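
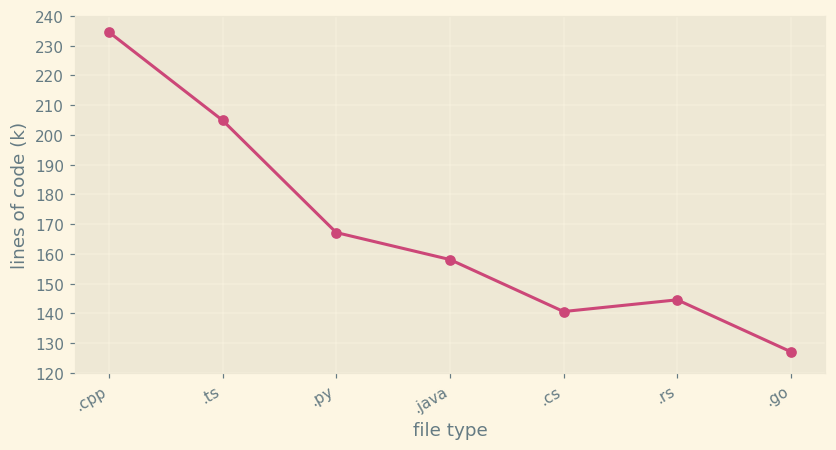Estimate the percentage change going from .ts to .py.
.ts ≈ 200, .py ≈ 170; (170 − 200) / 200 ≈ -15%.

≈ -15%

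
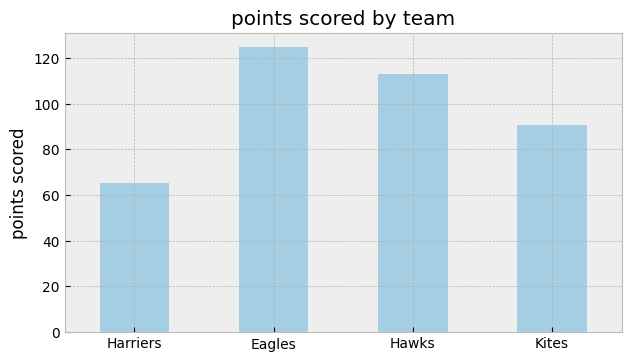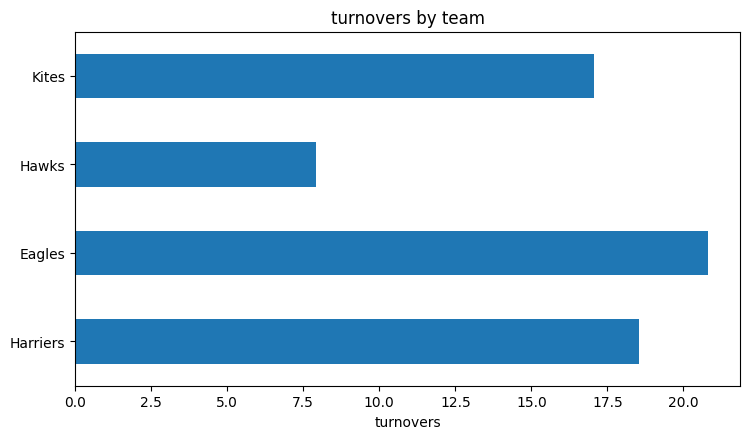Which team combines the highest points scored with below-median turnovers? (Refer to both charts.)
Hawks

Chart 2 median turnovers ≈ 18; below-median teams: Hawks, Kites. Among those, Hawks has the highest points scored (≈ 120).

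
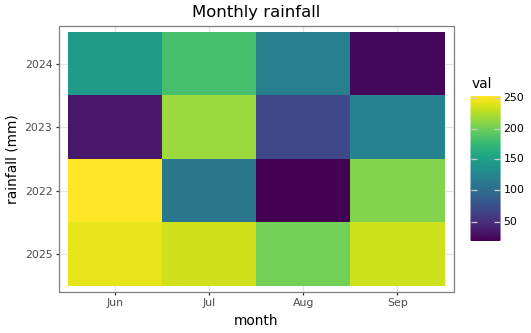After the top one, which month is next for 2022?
Sep

Top 3 for 2022: Jun ≈ 260, Sep ≈ 200, Jul ≈ 120.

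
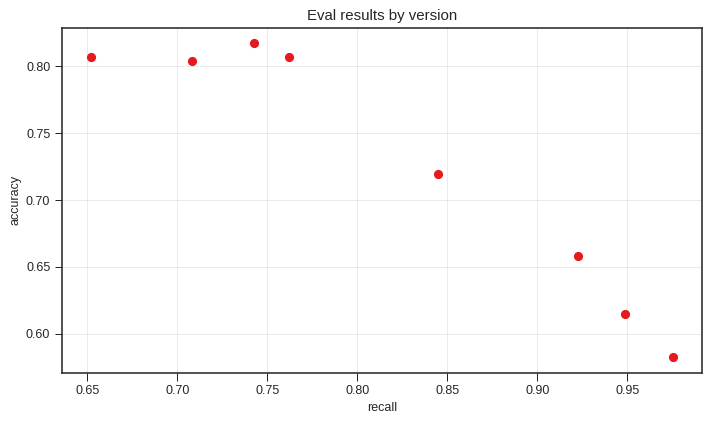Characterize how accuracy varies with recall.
negative, strong

Points are negatively correlated; strong (|r| ≈ 1.0).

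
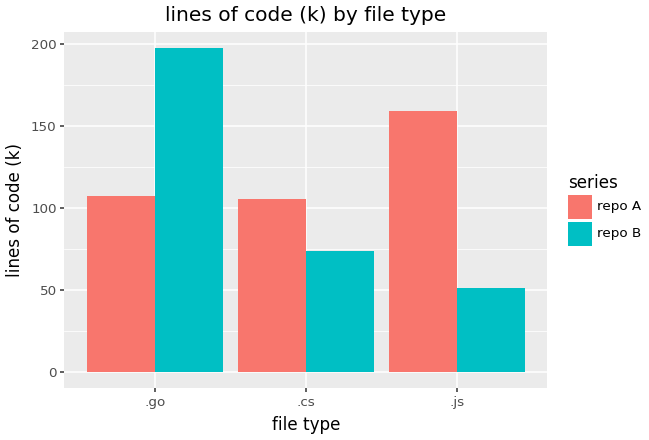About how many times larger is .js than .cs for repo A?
.js ≈ 160, .cs ≈ 100; 160/100 ≈ 1.6.

≈ 1.6×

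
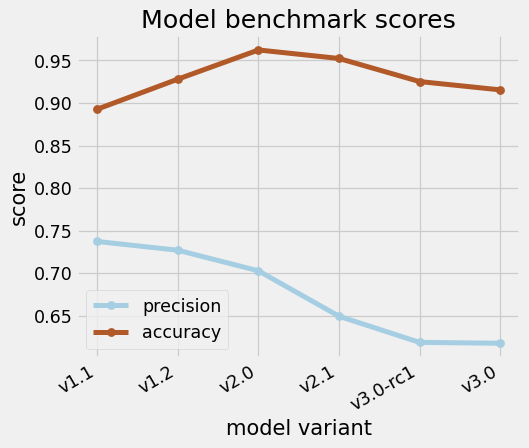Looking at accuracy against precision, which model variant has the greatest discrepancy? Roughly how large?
v3.0-rc1, ≈ 0.35

v3.0-rc1: accuracy ≈ 0.95, precision ≈ 0.60 → gap ≈ 0.35. Next-largest (v2.1) is only ≈ 0.30.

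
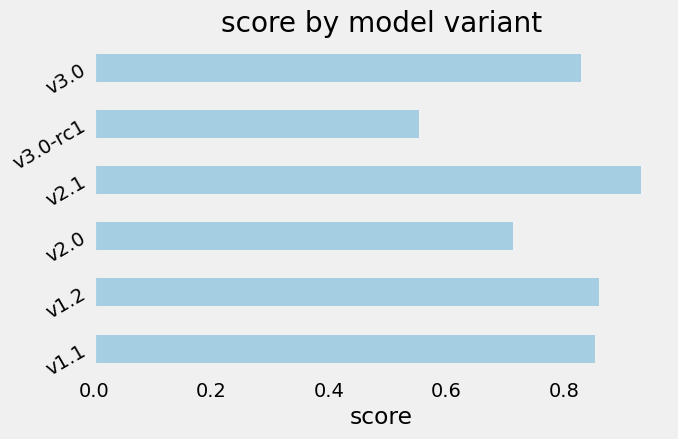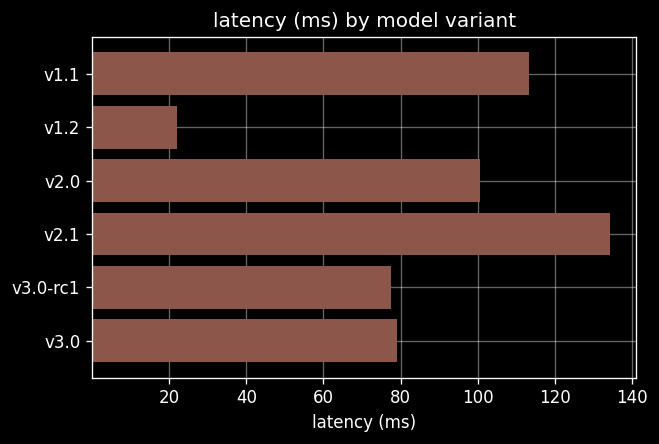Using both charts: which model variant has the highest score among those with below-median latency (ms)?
v1.2

Chart 2 median latency (ms) ≈ 80; below-median model variants: v1.2, v3.0-rc1, v3.0. Among those, v1.2 has the highest score (≈ 0.9).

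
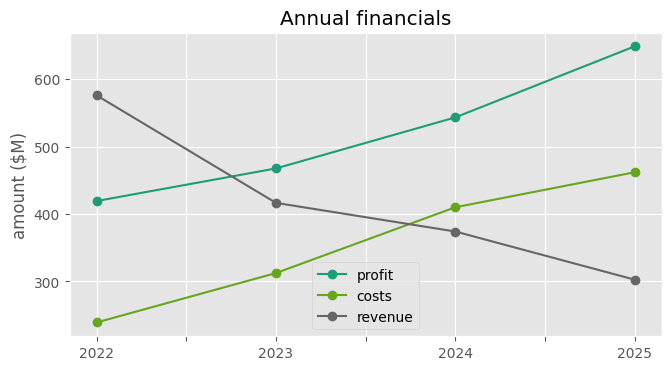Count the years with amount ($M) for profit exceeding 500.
Above 500: 2024, 2025.

2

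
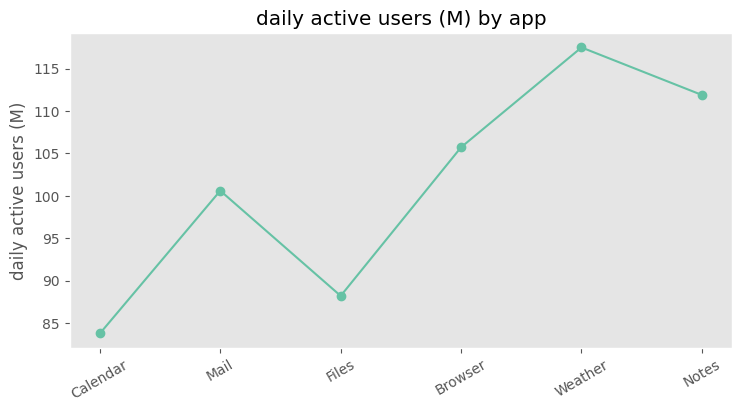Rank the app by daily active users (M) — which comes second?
Top 3: Weather ≈ 115, Notes ≈ 110, Browser ≈ 105.

Notes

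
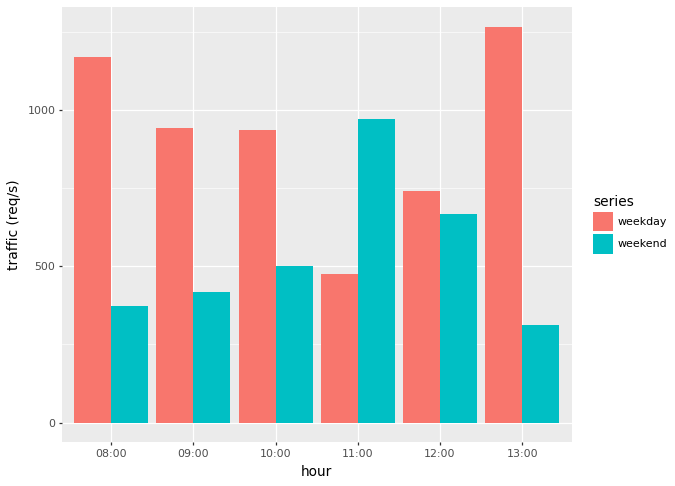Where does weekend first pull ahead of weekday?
10:00: weekend ≈ 600 vs weekday ≈ 1000 (not yet); 11:00: weekend ≈ 1000 vs weekday ≈ 400 (first crossover).

11:00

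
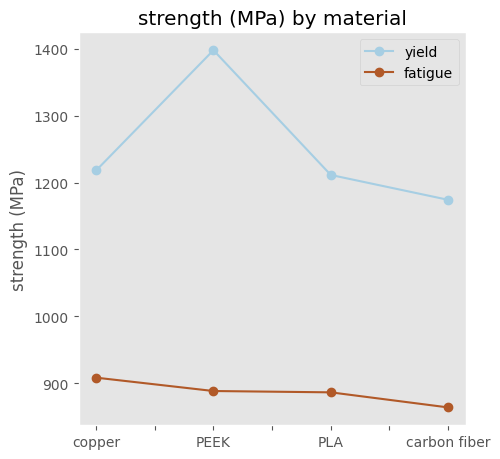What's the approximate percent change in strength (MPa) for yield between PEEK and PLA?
≈ -14.3%

PEEK ≈ 1400, PLA ≈ 1200; (1200 − 1400) / 1400 ≈ -14.3%.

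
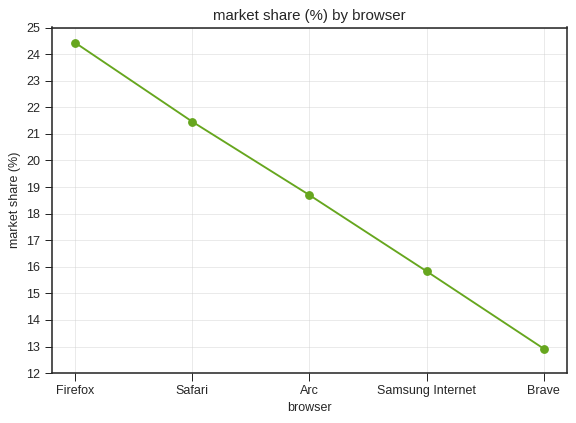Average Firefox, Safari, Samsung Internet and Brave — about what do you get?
(24 + 21 + 16 + 13) / 4 ≈ 18.

≈ 18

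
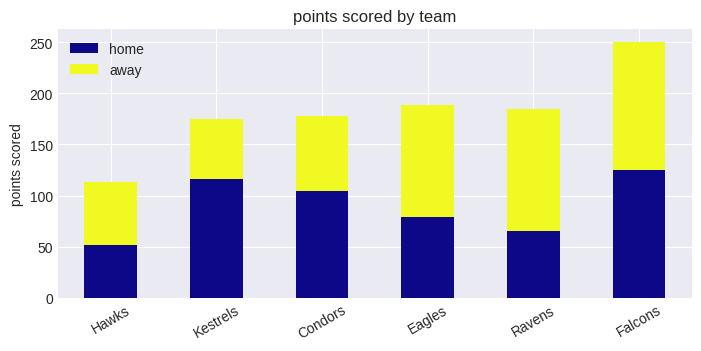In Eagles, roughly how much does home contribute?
≈ 75

home top ≈ 75, bottom ≈ 0; segment ≈ 75.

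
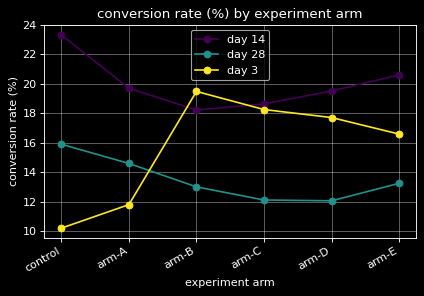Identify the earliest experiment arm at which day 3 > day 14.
arm-B

arm-A: day 3 ≈ 12 vs day 14 ≈ 20 (not yet); arm-B: day 3 ≈ 20 vs day 14 ≈ 18 (first crossover).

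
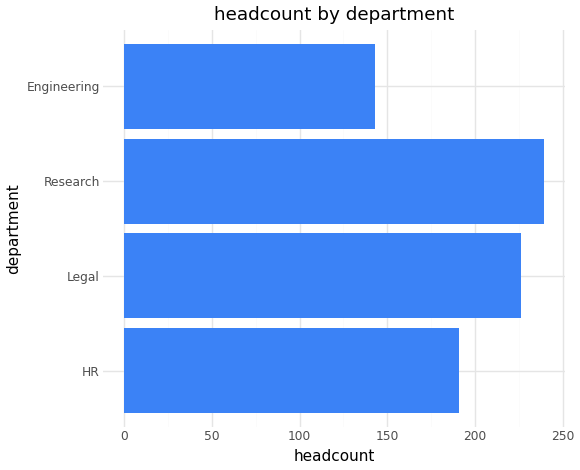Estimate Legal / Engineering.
Legal ≈ 220, Engineering ≈ 140; 220/140 ≈ 1.57.

≈ 1.57×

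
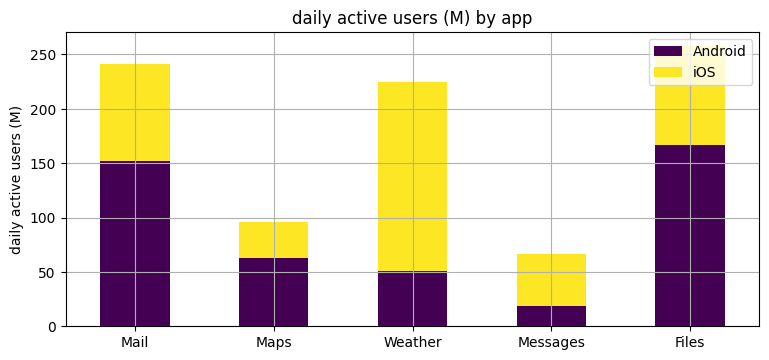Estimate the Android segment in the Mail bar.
≈ 150

Android top ≈ 150, bottom ≈ 0; segment ≈ 150.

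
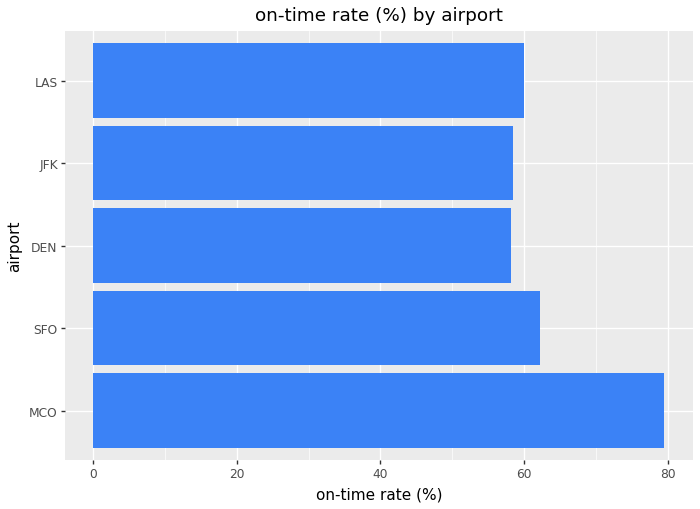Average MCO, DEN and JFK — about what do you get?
(80 + 60 + 60) / 3 ≈ 67.

≈ 67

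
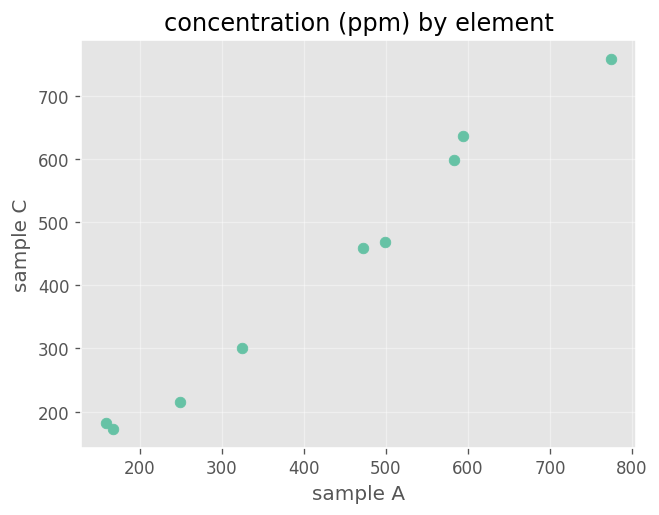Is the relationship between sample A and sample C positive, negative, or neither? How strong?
positive, strong

Points are positively correlated; strong (|r| ≈ 1.0).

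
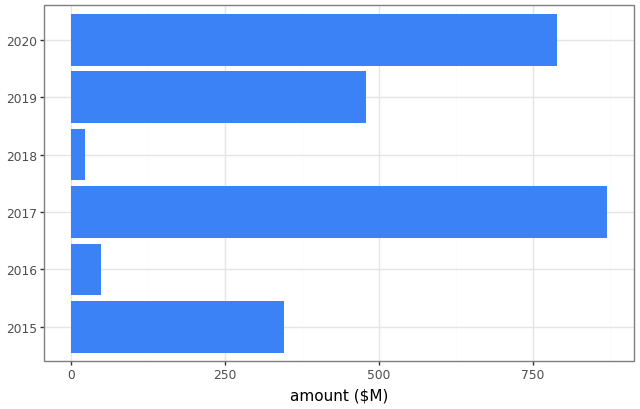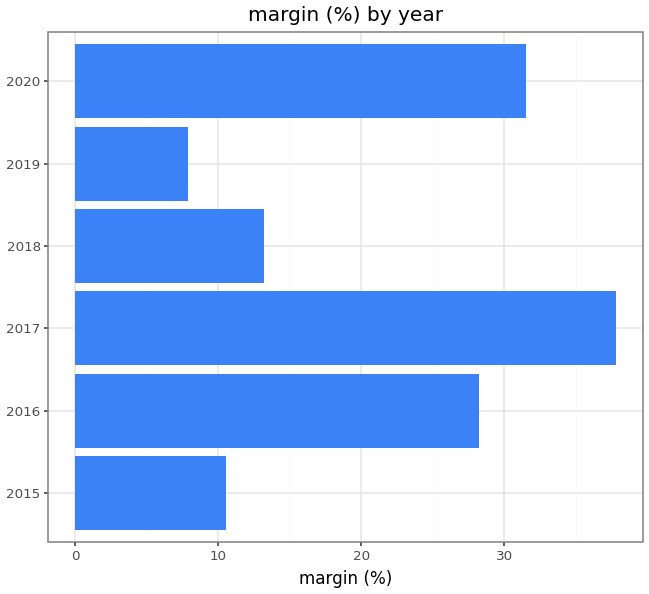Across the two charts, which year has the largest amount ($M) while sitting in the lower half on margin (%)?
2019

Chart 2 median margin (%) ≈ 20; below-median years: 2015, 2018, 2019. Among those, 2019 has the highest amount ($M) (≈ 500).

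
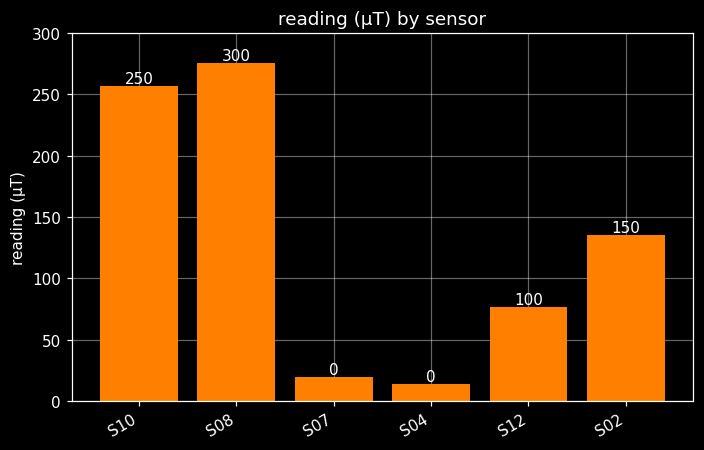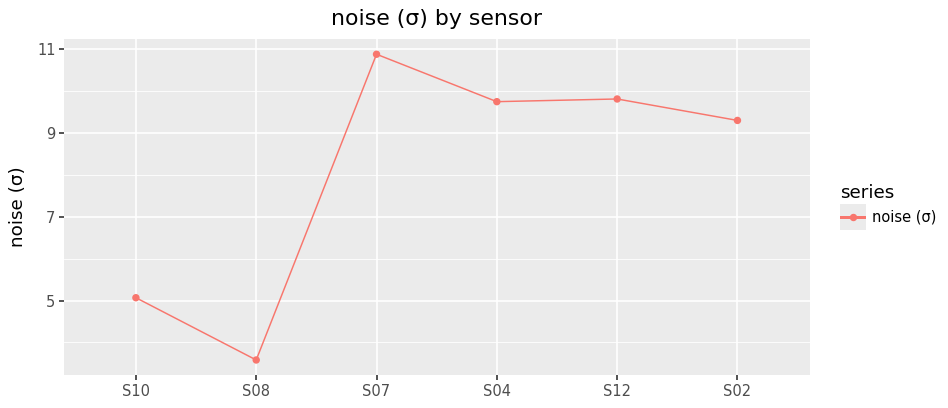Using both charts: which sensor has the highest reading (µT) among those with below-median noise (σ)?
Chart 2 median noise (σ) ≈ 10; below-median sensors: S10, S08, S02. Among those, S08 has the highest reading (µT) (≈ 300).

S08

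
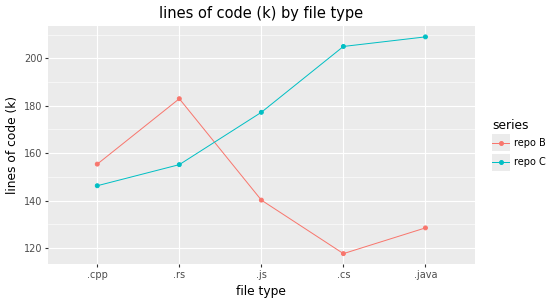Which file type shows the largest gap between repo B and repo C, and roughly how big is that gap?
.cs, ≈ 90 k

.cs: repo B ≈ 120, repo C ≈ 210 → gap ≈ 90. Next-largest (.java) is only ≈ 80.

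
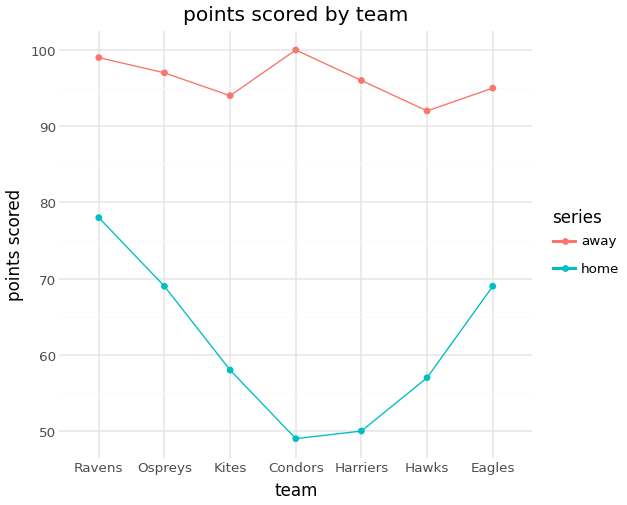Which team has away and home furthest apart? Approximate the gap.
Condors: away ≈ 100, home ≈ 50 → gap ≈ 50. Next-largest (Harriers) is only ≈ 45.

Condors, ≈ 50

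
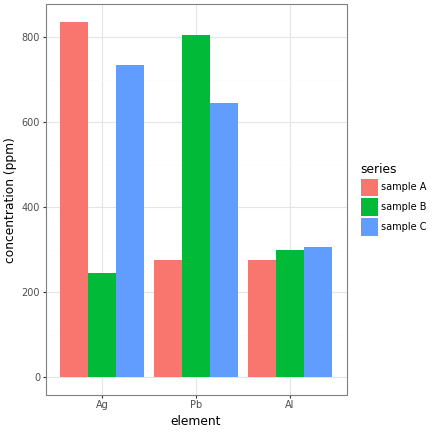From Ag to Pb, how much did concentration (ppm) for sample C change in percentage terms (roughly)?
≈ -14.3%

Ag ≈ 700, Pb ≈ 600; (600 − 700) / 700 ≈ -14.3%.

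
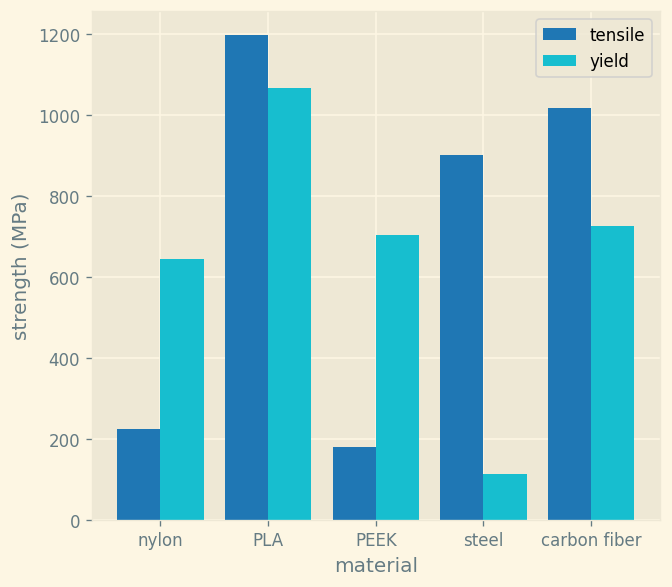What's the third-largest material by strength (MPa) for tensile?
Top 4 for tensile: PLA ≈ 1200, carbon fiber ≈ 1000, steel ≈ 900, nylon ≈ 200.

steel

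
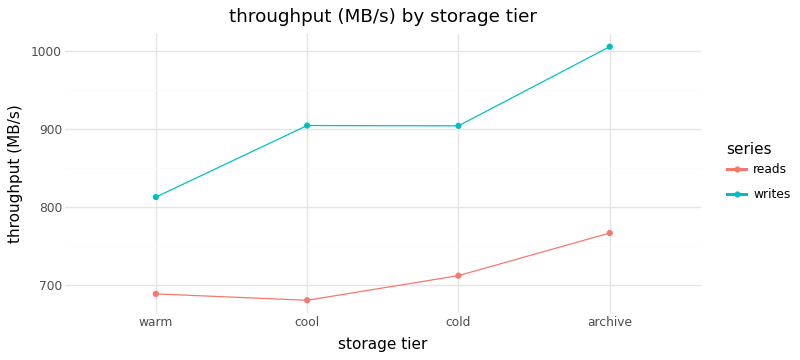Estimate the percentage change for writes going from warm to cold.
≈ +12.5%

warm ≈ 800, cold ≈ 900; (900 − 800) / 800 ≈ +12.5%.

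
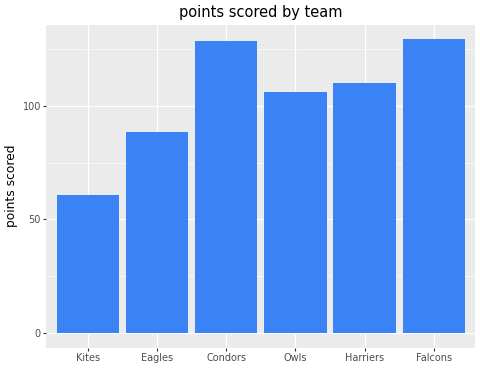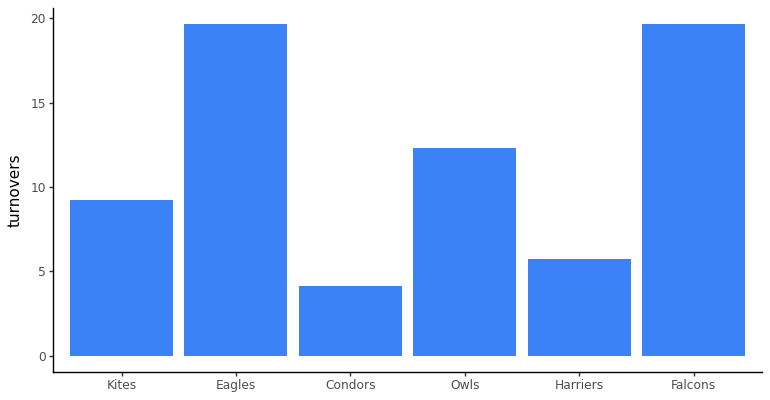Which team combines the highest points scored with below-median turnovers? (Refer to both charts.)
Chart 2 median turnovers ≈ 10; below-median teams: Kites, Condors, Harriers. Among those, Condors has the highest points scored (≈ 120).

Condors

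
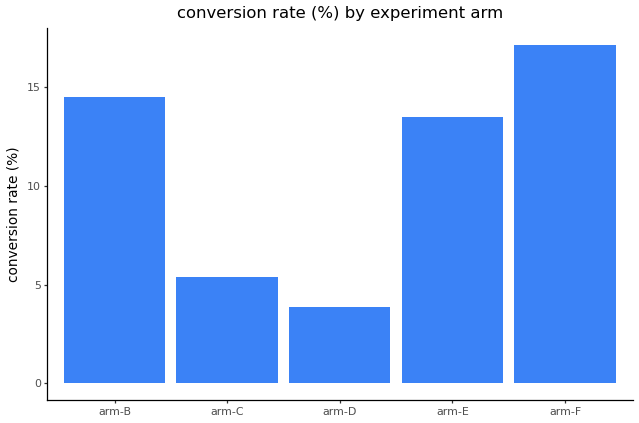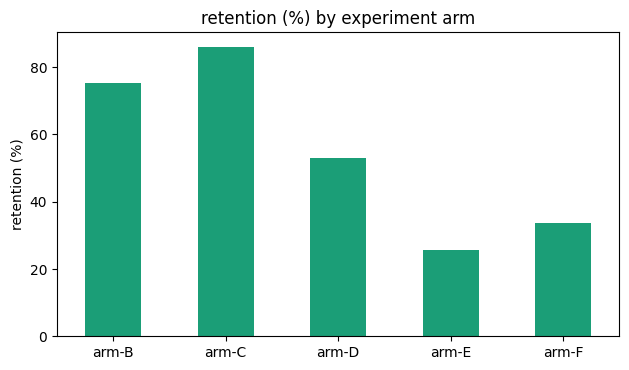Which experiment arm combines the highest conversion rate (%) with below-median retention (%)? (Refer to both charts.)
arm-F

Chart 2 median retention (%) ≈ 50; below-median experiment arms: arm-E, arm-F. Among those, arm-F has the highest conversion rate (%) (≈ 18).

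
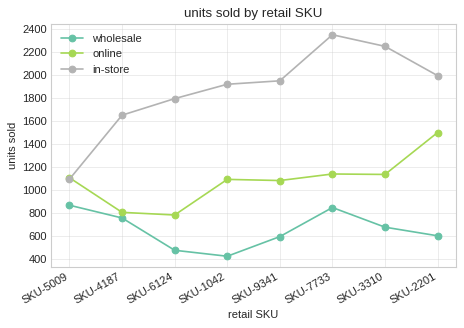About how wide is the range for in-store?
Max SKU-7733 ≈ 2400, min SKU-5009 ≈ 1000; range ≈ 1400.

≈ 1400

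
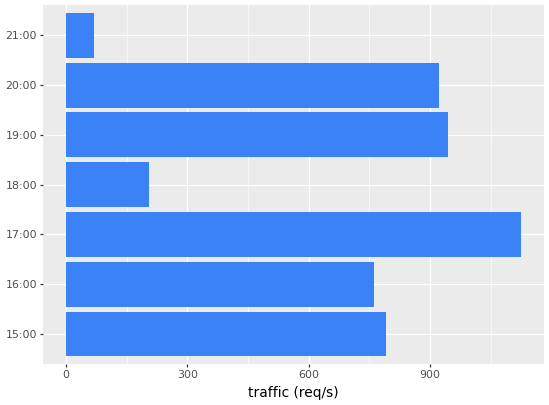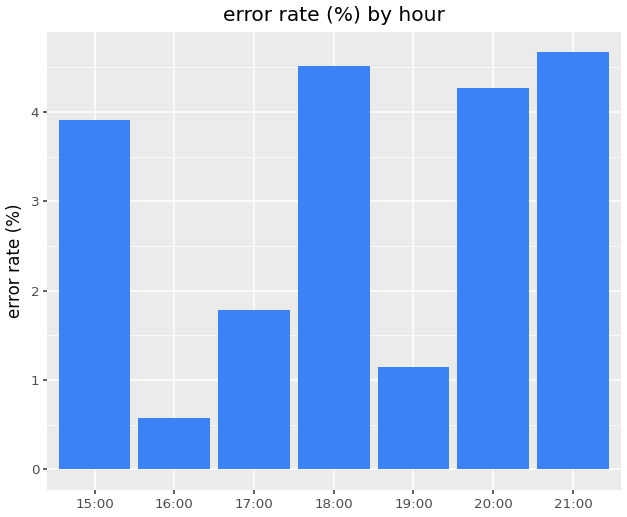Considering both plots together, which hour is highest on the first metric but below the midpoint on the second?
Chart 2 median error rate (%) ≈ 4; below-median hours: 16:00, 17:00, 19:00. Among those, 17:00 has the highest traffic (req/s) (≈ 1200).

17:00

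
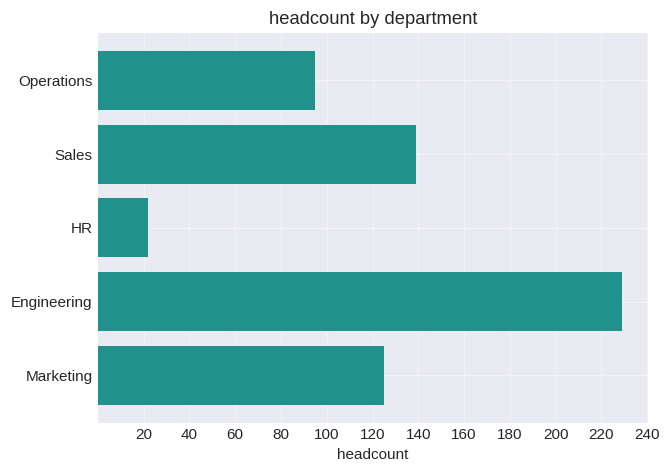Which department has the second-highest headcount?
Sales

Top 3: Engineering ≈ 220, Sales ≈ 140, Marketing ≈ 120.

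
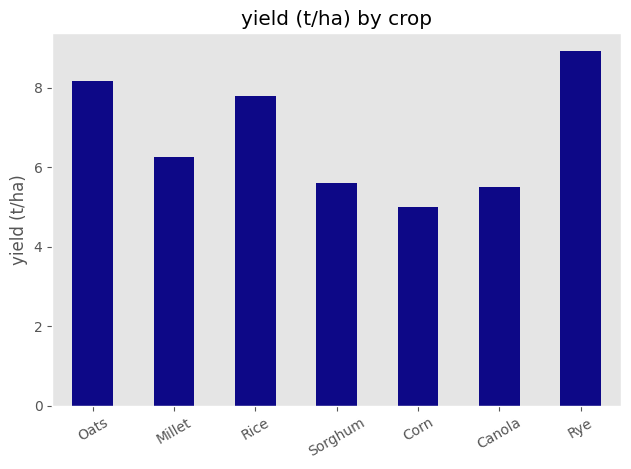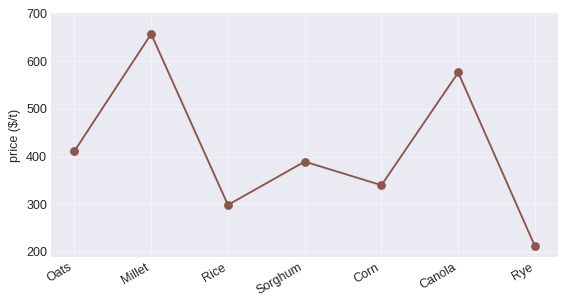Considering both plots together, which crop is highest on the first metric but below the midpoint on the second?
Rye

Chart 2 median price ($/t) ≈ 400; below-median crops: Rice, Corn, Rye. Among those, Rye has the highest yield (t/ha) (≈ 9).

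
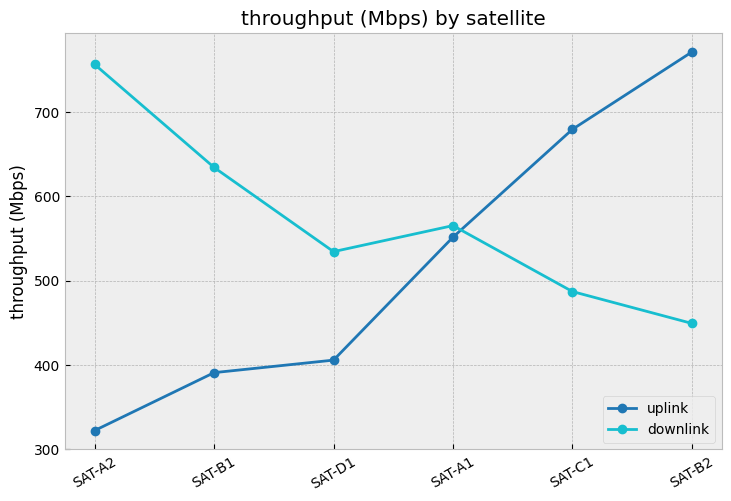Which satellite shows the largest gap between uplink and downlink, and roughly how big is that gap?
SAT-A2, ≈ 450 Mbps

SAT-A2: uplink ≈ 300, downlink ≈ 750 → gap ≈ 450. Next-largest (SAT-B2) is only ≈ 300.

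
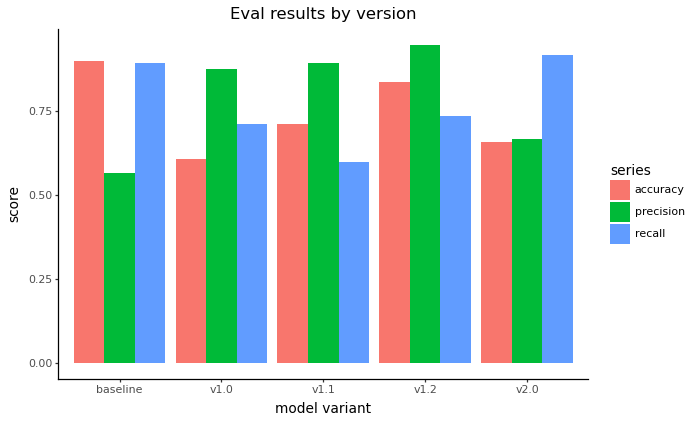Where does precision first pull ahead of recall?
baseline: precision ≈ 0.6 vs recall ≈ 0.9 (not yet); v1.0: precision ≈ 0.9 vs recall ≈ 0.7 (first crossover).

v1.0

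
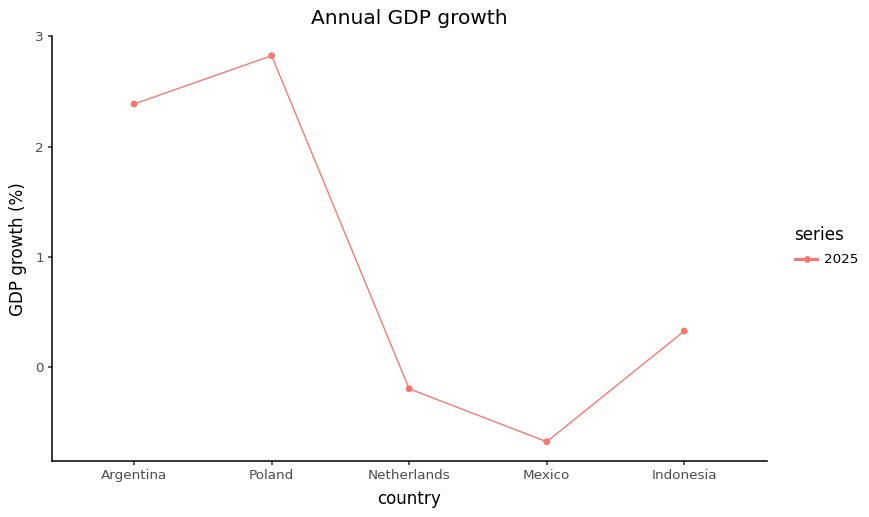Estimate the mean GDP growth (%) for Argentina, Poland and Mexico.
(2.5 + 3.0 + -0.5) / 3 ≈ 1.67.

≈ 1.67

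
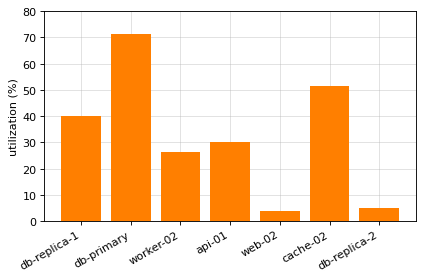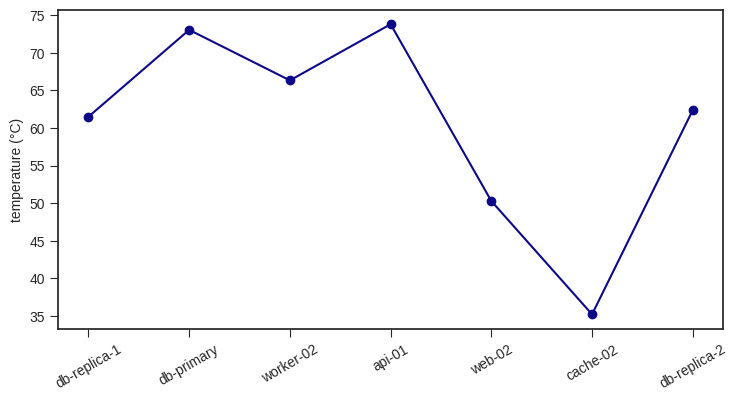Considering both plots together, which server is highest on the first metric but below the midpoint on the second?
Chart 2 median temperature (°C) ≈ 60; below-median servers: db-replica-1, web-02, cache-02. Among those, cache-02 has the highest utilization (%) (≈ 50).

cache-02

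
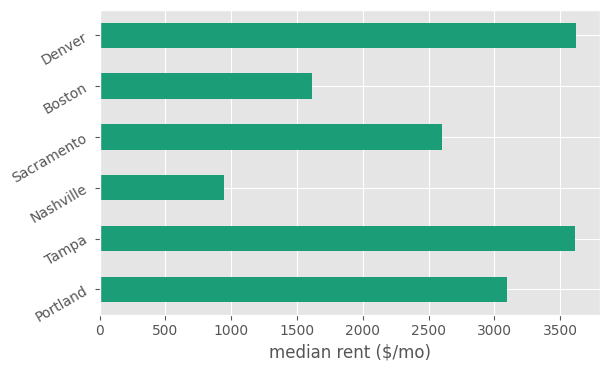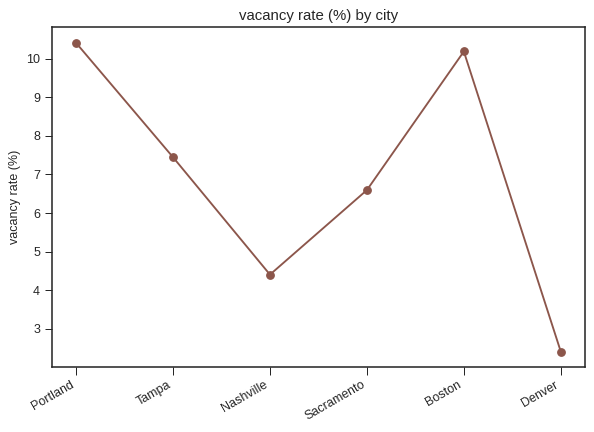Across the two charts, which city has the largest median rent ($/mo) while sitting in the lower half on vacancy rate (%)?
Denver

Chart 2 median vacancy rate (%) ≈ 7; below-median cities: Nashville, Sacramento, Denver. Among those, Denver has the highest median rent ($/mo) (≈ 3500).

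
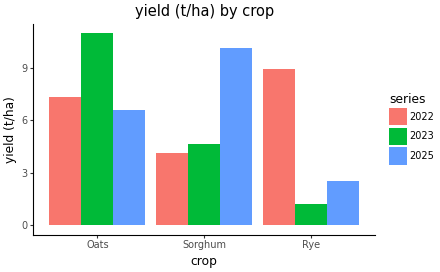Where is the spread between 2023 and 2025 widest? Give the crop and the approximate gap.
Sorghum: 2023 ≈ 5, 2025 ≈ 10 → gap ≈ 5. Next-largest (Oats) is only ≈ 4.

Sorghum, ≈ 5 t/ha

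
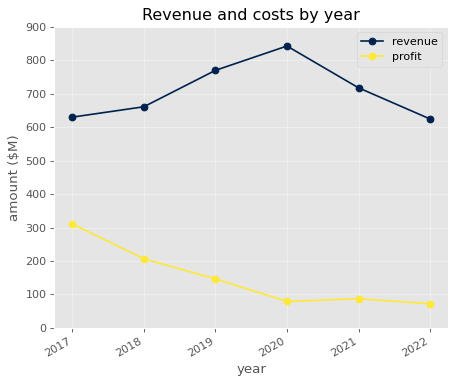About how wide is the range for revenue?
≈ 200

Max 2020 ≈ 800, min 2022 ≈ 600; range ≈ 200.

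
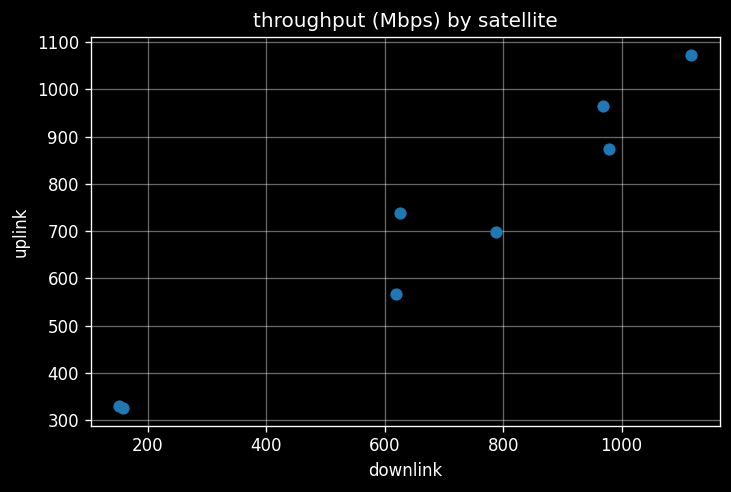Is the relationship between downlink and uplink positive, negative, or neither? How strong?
Points are positively correlated; strong (|r| ≈ 1.0).

positive, strong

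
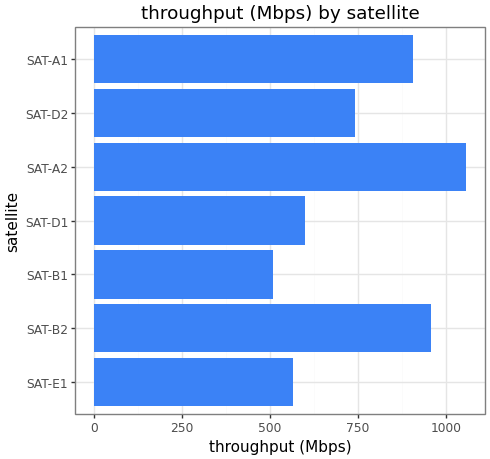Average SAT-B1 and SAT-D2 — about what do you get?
(500 + 700) / 2 ≈ 600.

≈ 600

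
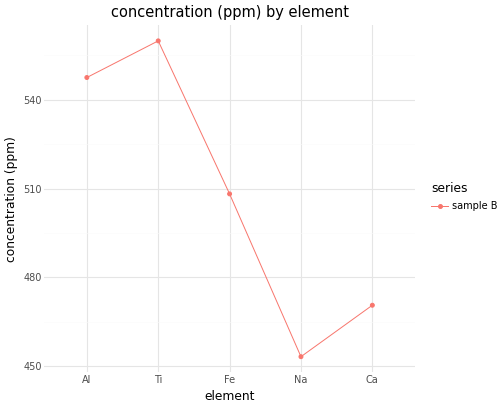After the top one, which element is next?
Top 3: Ti ≈ 560, Al ≈ 550, Fe ≈ 510.

Al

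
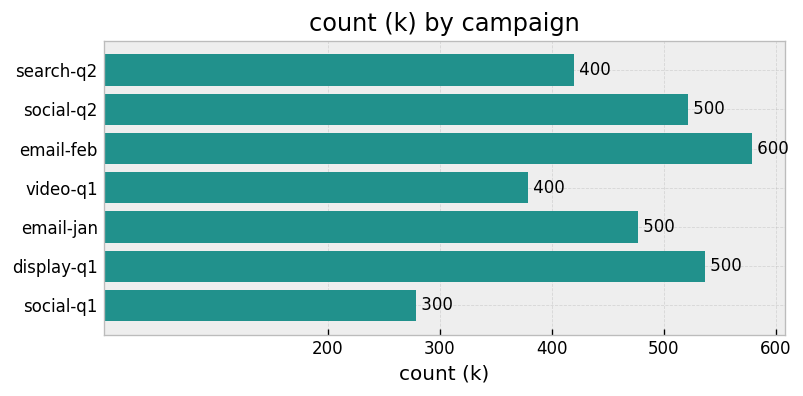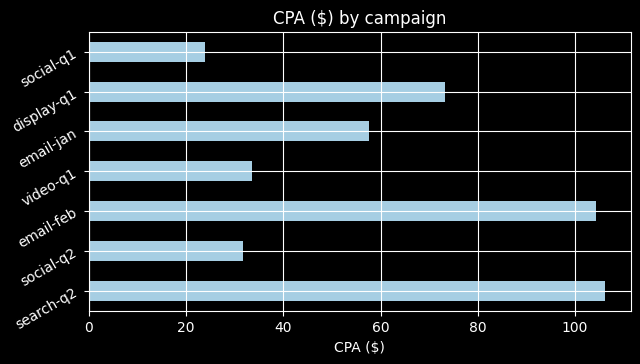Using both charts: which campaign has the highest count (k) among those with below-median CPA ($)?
social-q2

Chart 2 median CPA ($) ≈ 60; below-median campaigns: social-q2, video-q1, social-q1. Among those, social-q2 has the highest count (k) (≈ 500).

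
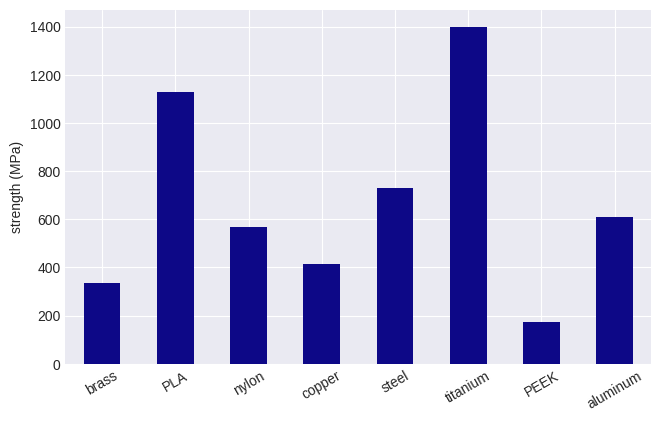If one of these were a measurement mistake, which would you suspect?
titanium

titanium ≈ 1400; the rest sit between ≈ 200 and ≈ 1200.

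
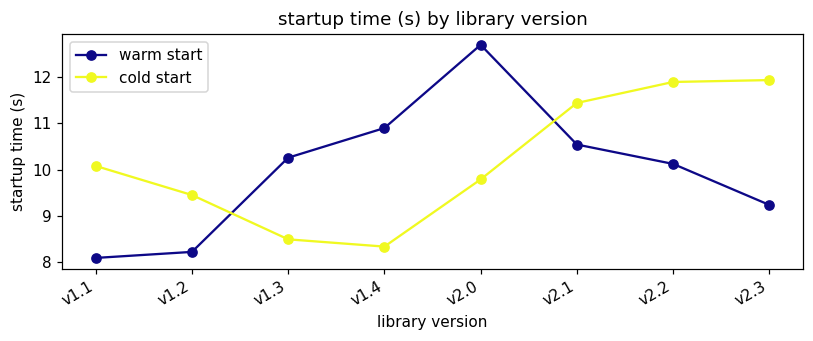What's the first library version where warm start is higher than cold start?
v1.3

v1.2: warm start ≈ 8.0 vs cold start ≈ 9.5 (not yet); v1.3: warm start ≈ 10.5 vs cold start ≈ 8.5 (first crossover).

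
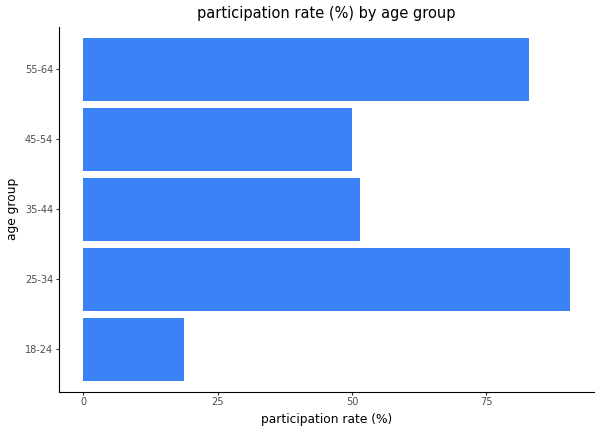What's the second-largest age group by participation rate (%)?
55-64

Top 3: 25-34 ≈ 90, 55-64 ≈ 80, 35-44 ≈ 50.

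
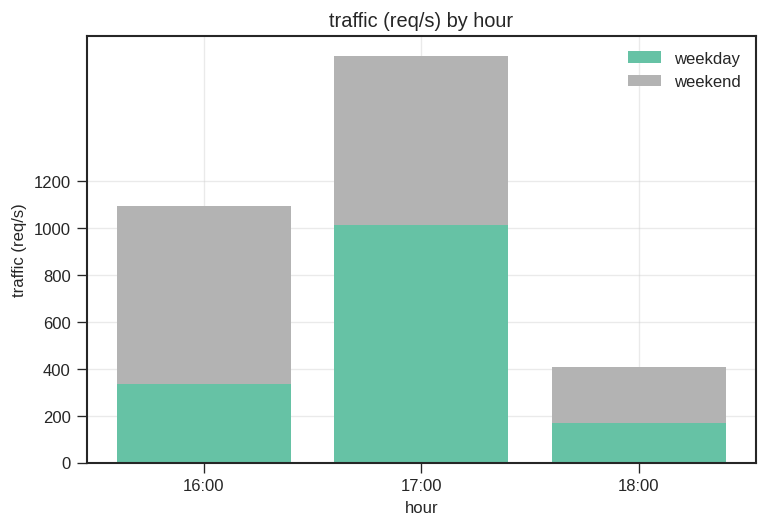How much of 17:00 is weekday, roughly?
≈ 1000

weekday top ≈ 1000, bottom ≈ 0; segment ≈ 1000.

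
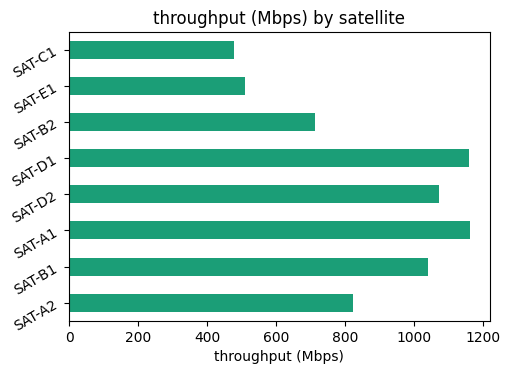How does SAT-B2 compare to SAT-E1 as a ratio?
SAT-B2 ≈ 700, SAT-E1 ≈ 500; 700/500 ≈ 1.4.

≈ 1.4×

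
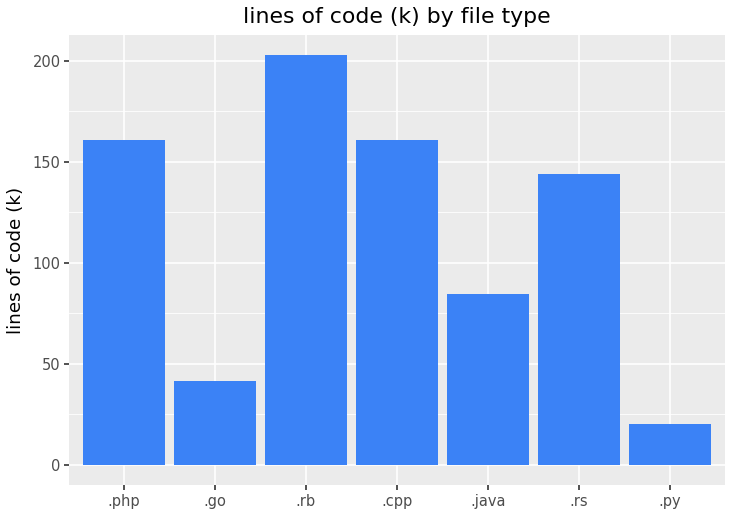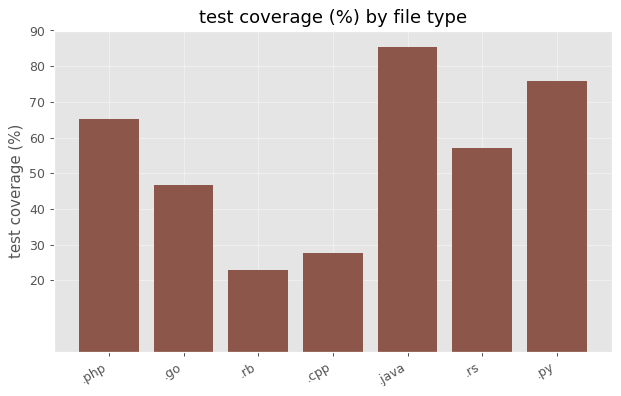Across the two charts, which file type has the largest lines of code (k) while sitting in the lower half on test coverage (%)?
Chart 2 median test coverage (%) ≈ 60; below-median file types: .go, .rb, .cpp. Among those, .rb has the highest lines of code (k) (≈ 200).

.rb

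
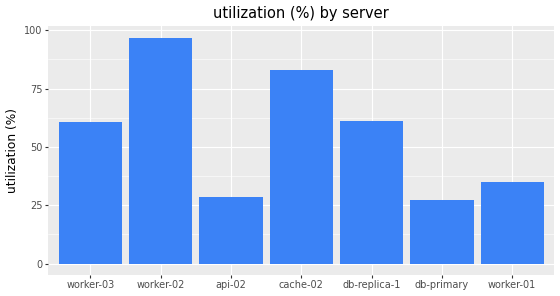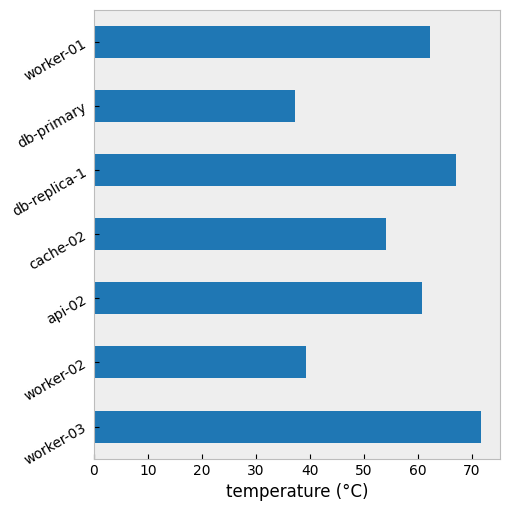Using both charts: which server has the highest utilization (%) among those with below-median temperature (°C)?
Chart 2 median temperature (°C) ≈ 60; below-median servers: worker-02, cache-02, db-primary. Among those, worker-02 has the highest utilization (%) (≈ 100).

worker-02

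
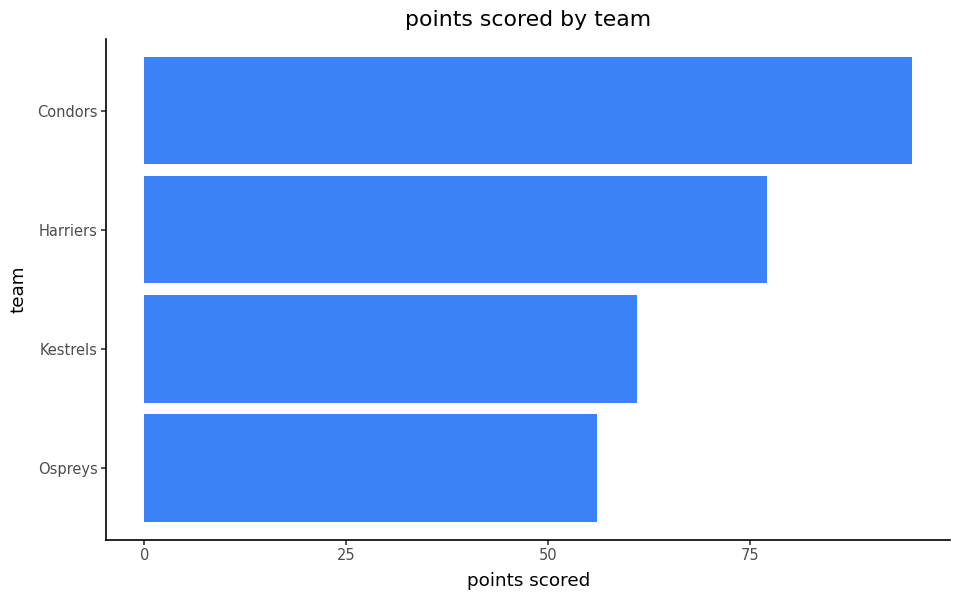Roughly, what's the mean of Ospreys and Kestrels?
(60 + 60) / 2 ≈ 60.

≈ 60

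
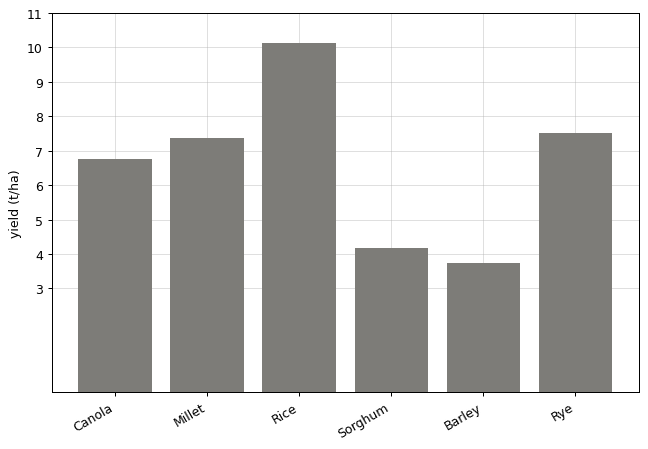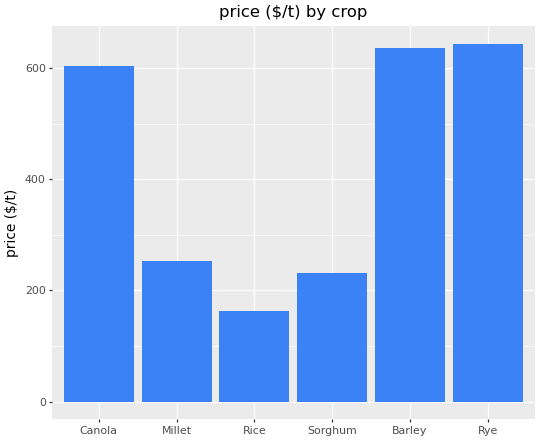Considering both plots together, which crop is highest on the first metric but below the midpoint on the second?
Chart 2 median price ($/t) ≈ 400; below-median crops: Millet, Rice, Sorghum. Among those, Rice has the highest yield (t/ha) (≈ 10).

Rice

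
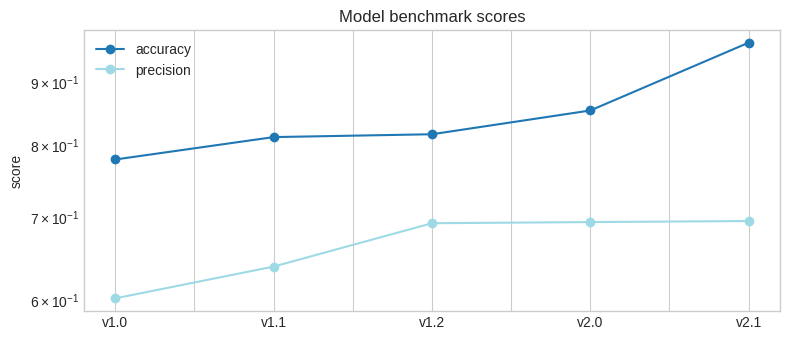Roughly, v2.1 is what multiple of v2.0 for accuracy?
≈ 1.12×

v2.1 ≈ 0.95, v2.0 ≈ 0.85; 0.95/0.85 ≈ 1.12.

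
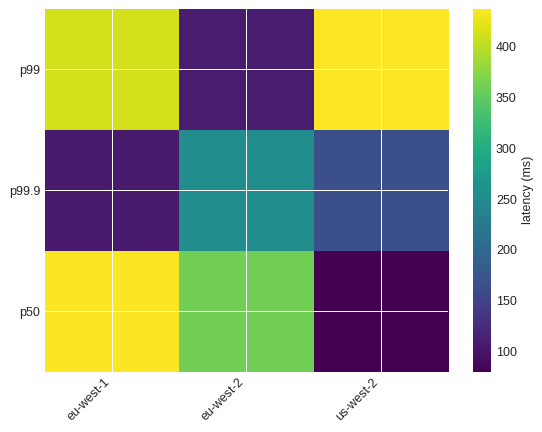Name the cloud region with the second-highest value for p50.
eu-west-2

Top 3 for p50: eu-west-1 ≈ 450, eu-west-2 ≈ 350, us-west-2 ≈ 100.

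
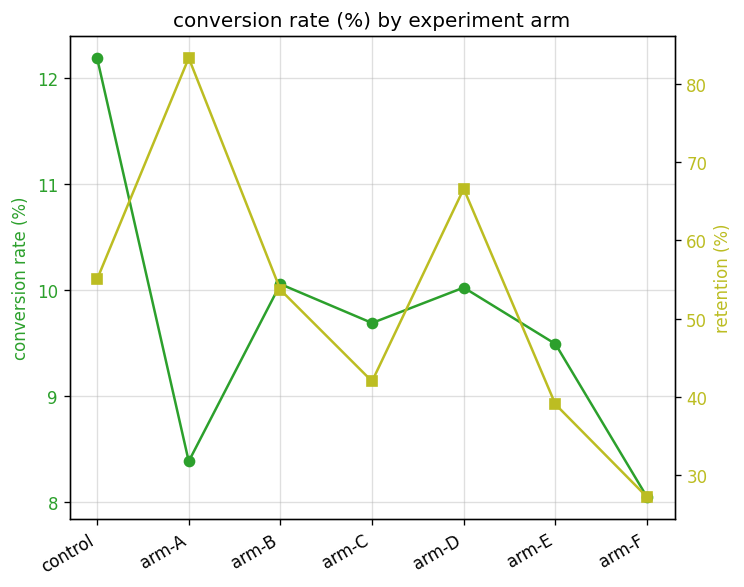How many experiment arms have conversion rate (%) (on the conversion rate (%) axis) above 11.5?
1

Above 11.5: control.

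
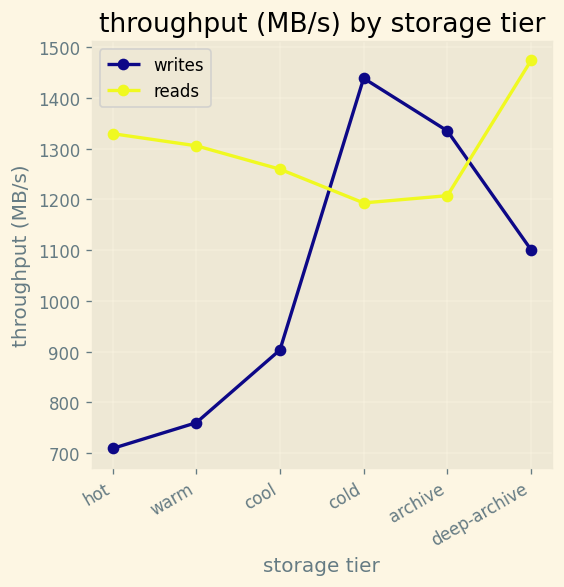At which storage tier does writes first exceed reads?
cool: writes ≈ 900 vs reads ≈ 1300 (not yet); cold: writes ≈ 1400 vs reads ≈ 1200 (first crossover).

cold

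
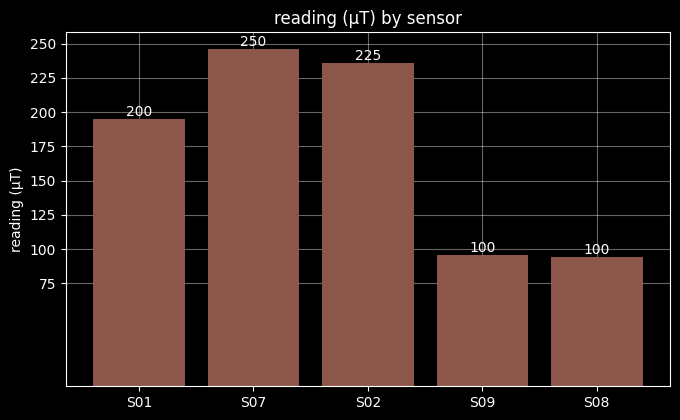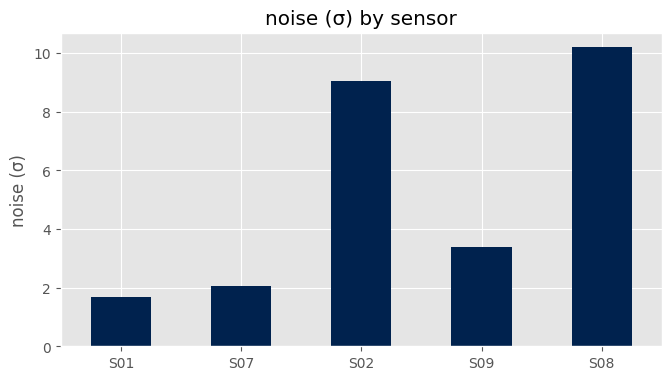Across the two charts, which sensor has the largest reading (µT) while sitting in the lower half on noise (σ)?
Chart 2 median noise (σ) ≈ 3; below-median sensors: S01, S07. Among those, S07 has the highest reading (µT) (≈ 250).

S07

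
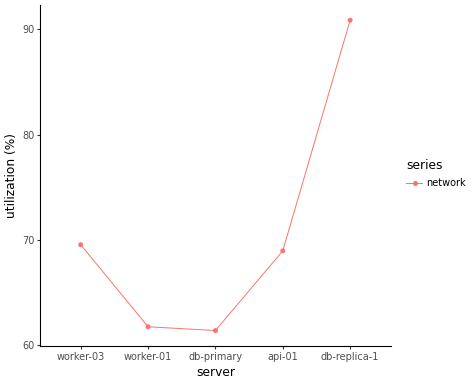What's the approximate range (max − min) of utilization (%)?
Max db-replica-1 ≈ 90, min db-primary ≈ 60; range ≈ 30.

≈ 30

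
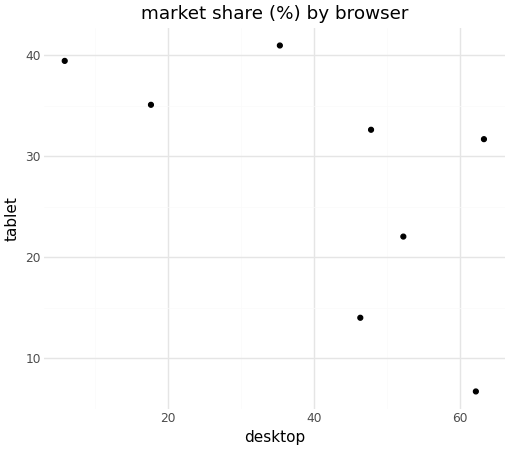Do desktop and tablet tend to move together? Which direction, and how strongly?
negative, moderate

Points are negatively correlated; moderate (|r| ≈ 0.6).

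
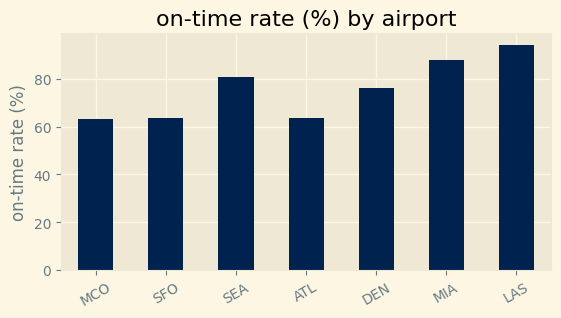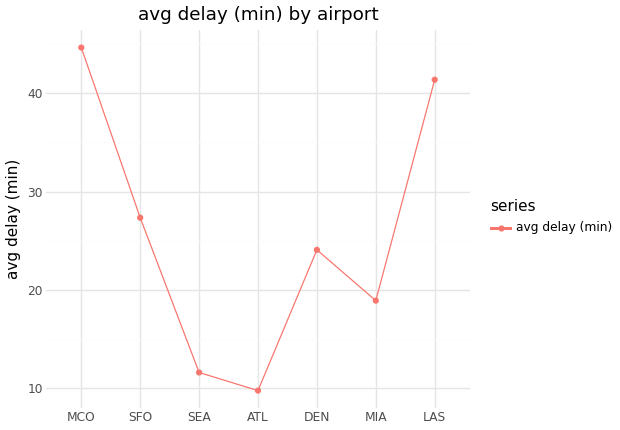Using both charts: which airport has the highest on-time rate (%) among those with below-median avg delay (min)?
Chart 2 median avg delay (min) ≈ 25; below-median airports: SEA, ATL, MIA. Among those, MIA has the highest on-time rate (%) (≈ 90).

MIA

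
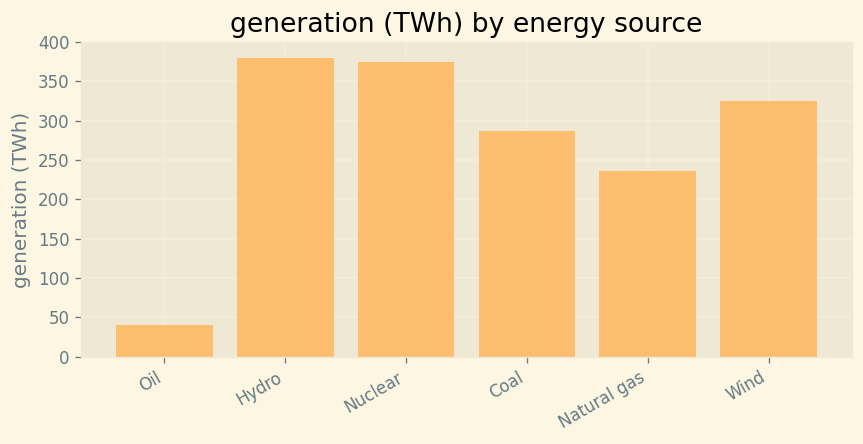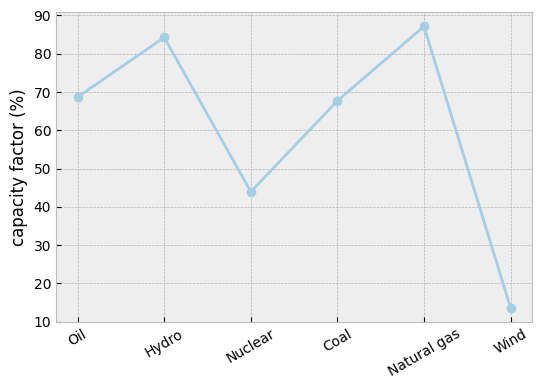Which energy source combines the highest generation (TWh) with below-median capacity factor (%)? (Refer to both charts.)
Chart 2 median capacity factor (%) ≈ 70; below-median energy sources: Nuclear, Coal, Wind. Among those, Nuclear has the highest generation (TWh) (≈ 350).

Nuclear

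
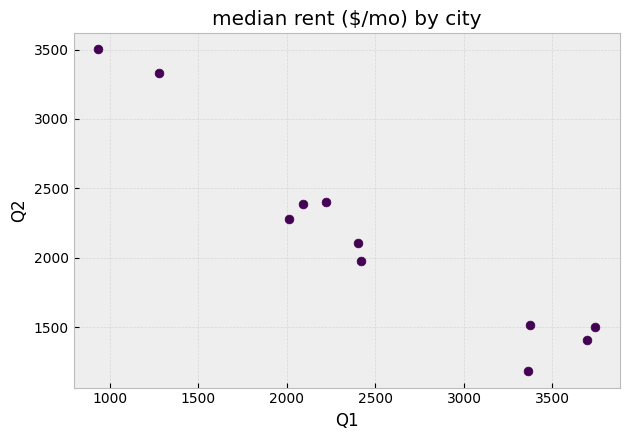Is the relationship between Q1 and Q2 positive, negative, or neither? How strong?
negative, strong

Points are negatively correlated; strong (|r| ≈ 1.0).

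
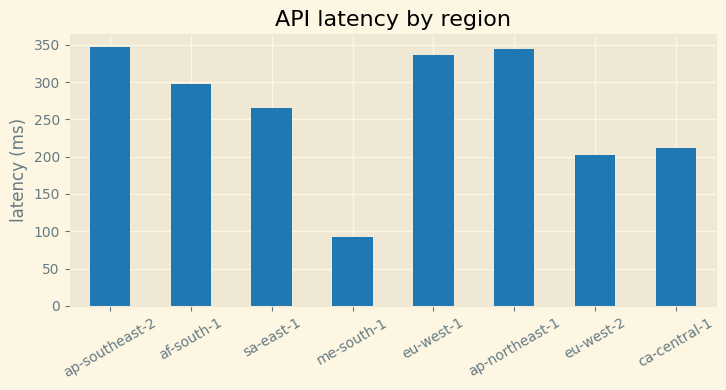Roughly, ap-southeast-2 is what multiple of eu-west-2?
ap-southeast-2 ≈ 350, eu-west-2 ≈ 200; 350/200 ≈ 1.75.

≈ 1.75×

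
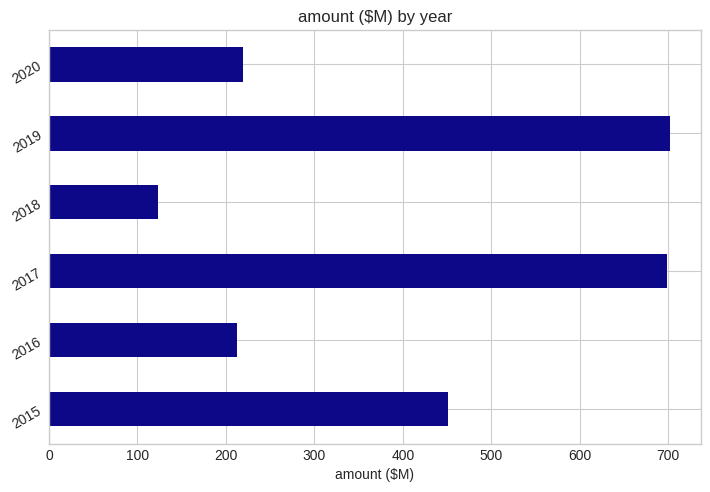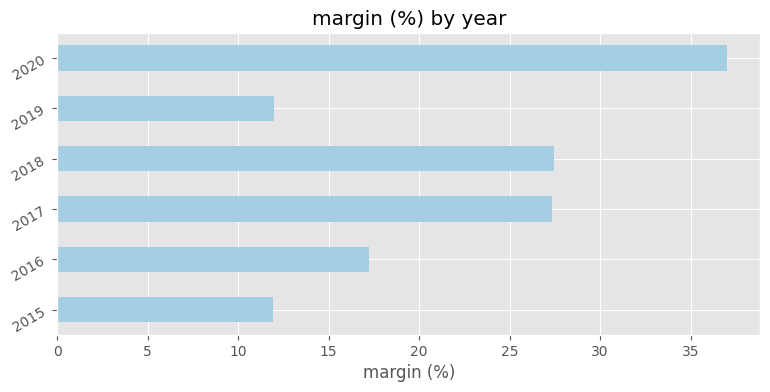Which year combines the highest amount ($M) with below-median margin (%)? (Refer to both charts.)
Chart 2 median margin (%) ≈ 20; below-median years: 2015, 2016, 2019. Among those, 2019 has the highest amount ($M) (≈ 700).

2019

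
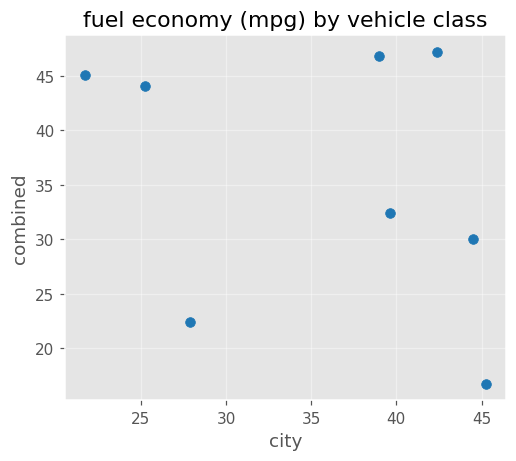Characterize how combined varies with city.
negative, weak

Points are negatively correlated; weak (|r| ≈ 0.3).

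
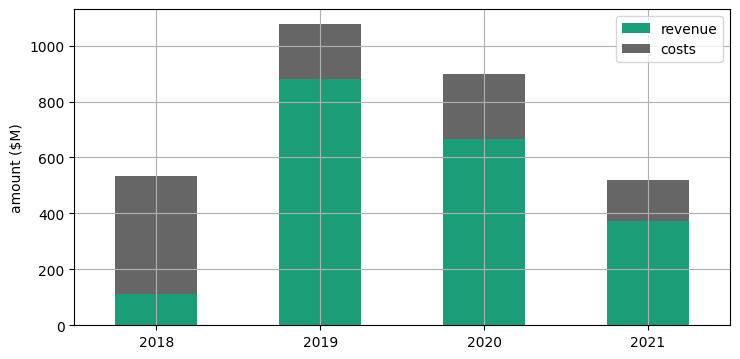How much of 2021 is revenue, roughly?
≈ 400

revenue top ≈ 400, bottom ≈ 0; segment ≈ 400.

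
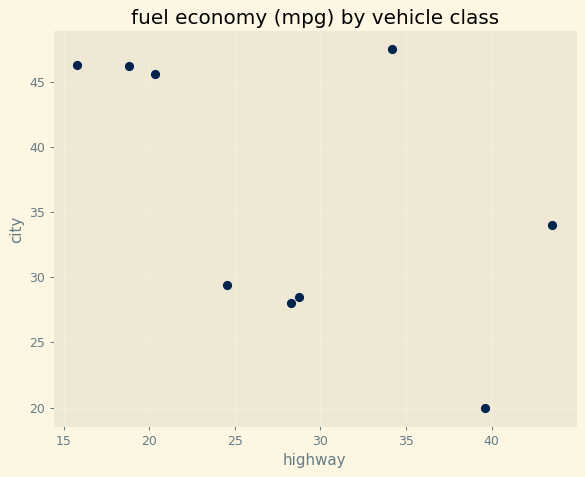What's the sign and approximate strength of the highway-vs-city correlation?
negative, moderate

Points are negatively correlated; moderate (|r| ≈ 0.5).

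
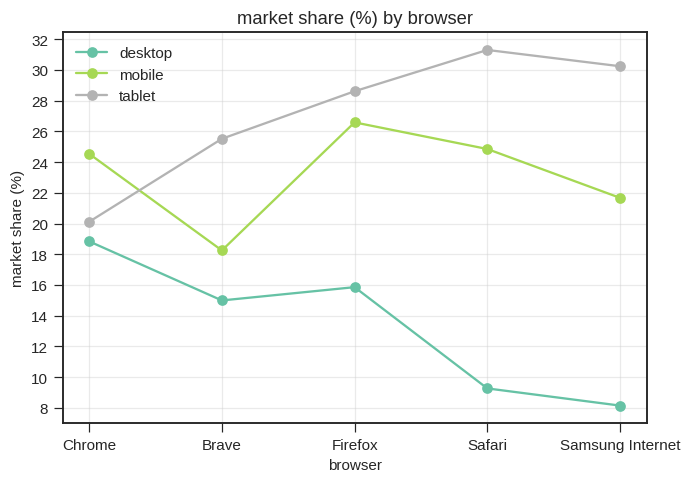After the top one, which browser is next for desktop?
Top 3 for desktop: Chrome ≈ 18, Firefox ≈ 16, Brave ≈ 14.

Firefox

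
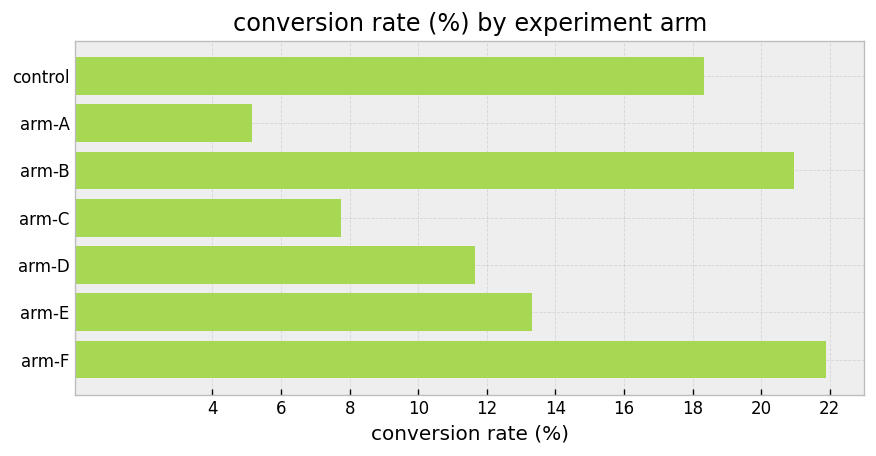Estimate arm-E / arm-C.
≈ 1.75×

arm-E ≈ 14, arm-C ≈ 8; 14/8 ≈ 1.75.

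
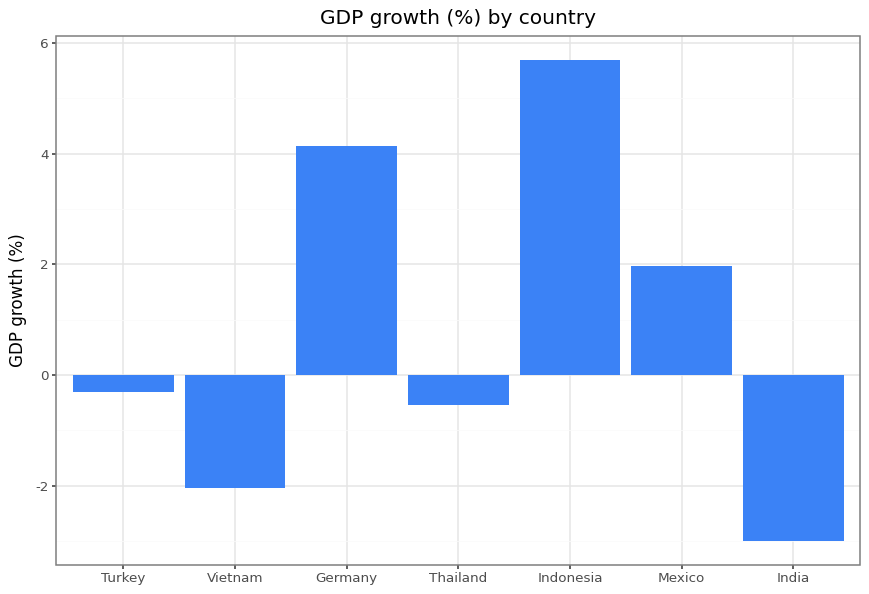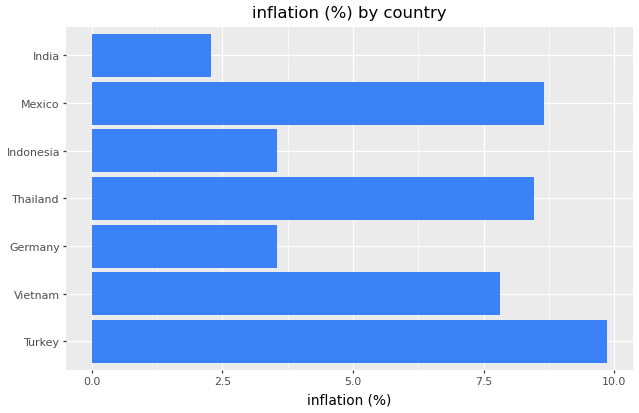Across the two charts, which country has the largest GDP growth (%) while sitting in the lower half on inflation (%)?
Chart 2 median inflation (%) ≈ 8; below-median countries: Germany, Indonesia, India. Among those, Indonesia has the highest GDP growth (%) (≈ 6).

Indonesia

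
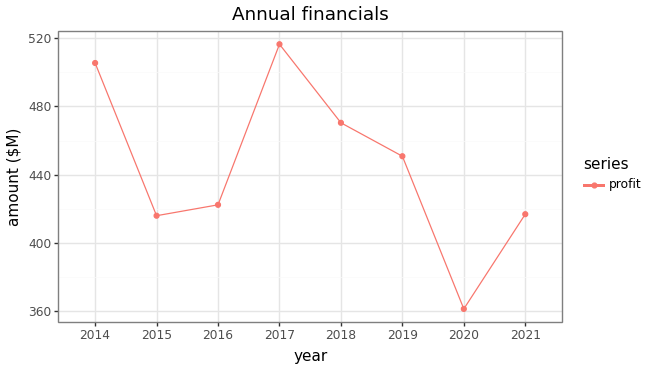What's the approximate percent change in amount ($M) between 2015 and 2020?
2015 ≈ 420, 2020 ≈ 360; (360 − 420) / 420 ≈ -14.3%.

≈ -14.3%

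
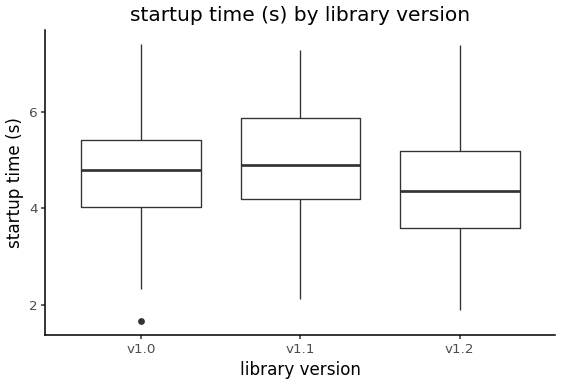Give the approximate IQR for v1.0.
≈ 1.40

Q3 ≈ 5.40, Q1 ≈ 4.00; IQR ≈ 1.40.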